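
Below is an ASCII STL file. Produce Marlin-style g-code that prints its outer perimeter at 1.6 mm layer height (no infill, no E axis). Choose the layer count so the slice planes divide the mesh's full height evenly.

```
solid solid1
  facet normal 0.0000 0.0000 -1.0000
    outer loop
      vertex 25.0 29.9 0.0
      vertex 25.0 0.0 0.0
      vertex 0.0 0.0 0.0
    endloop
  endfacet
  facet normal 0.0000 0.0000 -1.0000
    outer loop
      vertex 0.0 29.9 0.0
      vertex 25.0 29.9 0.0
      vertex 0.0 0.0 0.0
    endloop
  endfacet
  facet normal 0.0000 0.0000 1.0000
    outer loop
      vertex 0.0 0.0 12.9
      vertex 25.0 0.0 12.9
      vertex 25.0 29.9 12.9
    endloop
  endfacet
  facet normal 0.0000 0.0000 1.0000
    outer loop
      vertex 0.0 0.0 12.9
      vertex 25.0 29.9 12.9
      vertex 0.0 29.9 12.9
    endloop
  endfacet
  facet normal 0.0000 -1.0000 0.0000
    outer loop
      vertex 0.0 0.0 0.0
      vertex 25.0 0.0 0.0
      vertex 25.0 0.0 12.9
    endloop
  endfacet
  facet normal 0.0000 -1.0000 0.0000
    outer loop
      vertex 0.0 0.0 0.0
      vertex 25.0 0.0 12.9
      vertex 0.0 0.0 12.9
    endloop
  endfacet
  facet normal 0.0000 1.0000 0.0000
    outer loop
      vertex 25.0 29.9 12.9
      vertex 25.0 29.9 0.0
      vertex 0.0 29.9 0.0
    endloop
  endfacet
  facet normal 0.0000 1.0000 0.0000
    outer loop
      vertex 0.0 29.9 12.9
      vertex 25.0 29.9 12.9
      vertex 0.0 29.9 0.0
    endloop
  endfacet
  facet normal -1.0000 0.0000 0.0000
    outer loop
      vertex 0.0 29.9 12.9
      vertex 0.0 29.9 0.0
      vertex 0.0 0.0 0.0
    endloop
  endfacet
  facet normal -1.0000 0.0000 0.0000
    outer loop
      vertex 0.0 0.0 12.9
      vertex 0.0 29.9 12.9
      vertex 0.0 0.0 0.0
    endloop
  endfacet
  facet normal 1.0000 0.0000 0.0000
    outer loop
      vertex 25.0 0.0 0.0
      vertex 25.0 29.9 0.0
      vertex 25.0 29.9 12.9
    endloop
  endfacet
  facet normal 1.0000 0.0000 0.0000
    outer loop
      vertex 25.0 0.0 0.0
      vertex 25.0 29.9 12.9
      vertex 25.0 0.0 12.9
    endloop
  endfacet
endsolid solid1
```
; perimeter-only toolpath
G21 ; units = mm
G90 ; absolute positioning
G28 ; home
; layer 1
G0 Z1.6
G0 X0.0 Y0.0
G1 X25.0 Y0.0
G1 X25.0 Y29.9
G1 X0.0 Y29.9
G1 X0.0 Y0.0
; layer 2
G0 Z3.2
G0 X0.0 Y0.0
G1 X25.0 Y0.0
G1 X25.0 Y29.9
G1 X0.0 Y29.9
G1 X0.0 Y0.0
; layer 3
G0 Z4.8
G0 X0.0 Y0.0
G1 X25.0 Y0.0
G1 X25.0 Y29.9
G1 X0.0 Y29.9
G1 X0.0 Y0.0
; layer 4
G0 Z6.5
G0 X0.0 Y0.0
G1 X25.0 Y0.0
G1 X25.0 Y29.9
G1 X0.0 Y29.9
G1 X0.0 Y0.0
; layer 5
G0 Z8.1
G0 X0.0 Y0.0
G1 X25.0 Y0.0
G1 X25.0 Y29.9
G1 X0.0 Y29.9
G1 X0.0 Y0.0
; layer 6
G0 Z9.7
G0 X0.0 Y0.0
G1 X25.0 Y0.0
G1 X25.0 Y29.9
G1 X0.0 Y29.9
G1 X0.0 Y0.0
; layer 7
G0 Z11.3
G0 X0.0 Y0.0
G1 X25.0 Y0.0
G1 X25.0 Y29.9
G1 X0.0 Y29.9
G1 X0.0 Y0.0
; layer 8
G0 Z12.9
G0 X0.0 Y0.0
G1 X25.0 Y0.0
G1 X25.0 Y29.9
G1 X0.0 Y29.9
G1 X0.0 Y0.0
M2 ; end

The solid is a rectangular box, roughly 25 × 29.9 mm footprint and 12.9 mm tall. Slicing at Δz = 1.6 mm — 8 equal slices spanning the solid's height, so layer i sits at z = i·h/8 — gives 8 non-empty perimeters. Each is a 4-segment closed polygon; G0 lifts to the layer z and rapids to the start vertex, then G1 traces the edges.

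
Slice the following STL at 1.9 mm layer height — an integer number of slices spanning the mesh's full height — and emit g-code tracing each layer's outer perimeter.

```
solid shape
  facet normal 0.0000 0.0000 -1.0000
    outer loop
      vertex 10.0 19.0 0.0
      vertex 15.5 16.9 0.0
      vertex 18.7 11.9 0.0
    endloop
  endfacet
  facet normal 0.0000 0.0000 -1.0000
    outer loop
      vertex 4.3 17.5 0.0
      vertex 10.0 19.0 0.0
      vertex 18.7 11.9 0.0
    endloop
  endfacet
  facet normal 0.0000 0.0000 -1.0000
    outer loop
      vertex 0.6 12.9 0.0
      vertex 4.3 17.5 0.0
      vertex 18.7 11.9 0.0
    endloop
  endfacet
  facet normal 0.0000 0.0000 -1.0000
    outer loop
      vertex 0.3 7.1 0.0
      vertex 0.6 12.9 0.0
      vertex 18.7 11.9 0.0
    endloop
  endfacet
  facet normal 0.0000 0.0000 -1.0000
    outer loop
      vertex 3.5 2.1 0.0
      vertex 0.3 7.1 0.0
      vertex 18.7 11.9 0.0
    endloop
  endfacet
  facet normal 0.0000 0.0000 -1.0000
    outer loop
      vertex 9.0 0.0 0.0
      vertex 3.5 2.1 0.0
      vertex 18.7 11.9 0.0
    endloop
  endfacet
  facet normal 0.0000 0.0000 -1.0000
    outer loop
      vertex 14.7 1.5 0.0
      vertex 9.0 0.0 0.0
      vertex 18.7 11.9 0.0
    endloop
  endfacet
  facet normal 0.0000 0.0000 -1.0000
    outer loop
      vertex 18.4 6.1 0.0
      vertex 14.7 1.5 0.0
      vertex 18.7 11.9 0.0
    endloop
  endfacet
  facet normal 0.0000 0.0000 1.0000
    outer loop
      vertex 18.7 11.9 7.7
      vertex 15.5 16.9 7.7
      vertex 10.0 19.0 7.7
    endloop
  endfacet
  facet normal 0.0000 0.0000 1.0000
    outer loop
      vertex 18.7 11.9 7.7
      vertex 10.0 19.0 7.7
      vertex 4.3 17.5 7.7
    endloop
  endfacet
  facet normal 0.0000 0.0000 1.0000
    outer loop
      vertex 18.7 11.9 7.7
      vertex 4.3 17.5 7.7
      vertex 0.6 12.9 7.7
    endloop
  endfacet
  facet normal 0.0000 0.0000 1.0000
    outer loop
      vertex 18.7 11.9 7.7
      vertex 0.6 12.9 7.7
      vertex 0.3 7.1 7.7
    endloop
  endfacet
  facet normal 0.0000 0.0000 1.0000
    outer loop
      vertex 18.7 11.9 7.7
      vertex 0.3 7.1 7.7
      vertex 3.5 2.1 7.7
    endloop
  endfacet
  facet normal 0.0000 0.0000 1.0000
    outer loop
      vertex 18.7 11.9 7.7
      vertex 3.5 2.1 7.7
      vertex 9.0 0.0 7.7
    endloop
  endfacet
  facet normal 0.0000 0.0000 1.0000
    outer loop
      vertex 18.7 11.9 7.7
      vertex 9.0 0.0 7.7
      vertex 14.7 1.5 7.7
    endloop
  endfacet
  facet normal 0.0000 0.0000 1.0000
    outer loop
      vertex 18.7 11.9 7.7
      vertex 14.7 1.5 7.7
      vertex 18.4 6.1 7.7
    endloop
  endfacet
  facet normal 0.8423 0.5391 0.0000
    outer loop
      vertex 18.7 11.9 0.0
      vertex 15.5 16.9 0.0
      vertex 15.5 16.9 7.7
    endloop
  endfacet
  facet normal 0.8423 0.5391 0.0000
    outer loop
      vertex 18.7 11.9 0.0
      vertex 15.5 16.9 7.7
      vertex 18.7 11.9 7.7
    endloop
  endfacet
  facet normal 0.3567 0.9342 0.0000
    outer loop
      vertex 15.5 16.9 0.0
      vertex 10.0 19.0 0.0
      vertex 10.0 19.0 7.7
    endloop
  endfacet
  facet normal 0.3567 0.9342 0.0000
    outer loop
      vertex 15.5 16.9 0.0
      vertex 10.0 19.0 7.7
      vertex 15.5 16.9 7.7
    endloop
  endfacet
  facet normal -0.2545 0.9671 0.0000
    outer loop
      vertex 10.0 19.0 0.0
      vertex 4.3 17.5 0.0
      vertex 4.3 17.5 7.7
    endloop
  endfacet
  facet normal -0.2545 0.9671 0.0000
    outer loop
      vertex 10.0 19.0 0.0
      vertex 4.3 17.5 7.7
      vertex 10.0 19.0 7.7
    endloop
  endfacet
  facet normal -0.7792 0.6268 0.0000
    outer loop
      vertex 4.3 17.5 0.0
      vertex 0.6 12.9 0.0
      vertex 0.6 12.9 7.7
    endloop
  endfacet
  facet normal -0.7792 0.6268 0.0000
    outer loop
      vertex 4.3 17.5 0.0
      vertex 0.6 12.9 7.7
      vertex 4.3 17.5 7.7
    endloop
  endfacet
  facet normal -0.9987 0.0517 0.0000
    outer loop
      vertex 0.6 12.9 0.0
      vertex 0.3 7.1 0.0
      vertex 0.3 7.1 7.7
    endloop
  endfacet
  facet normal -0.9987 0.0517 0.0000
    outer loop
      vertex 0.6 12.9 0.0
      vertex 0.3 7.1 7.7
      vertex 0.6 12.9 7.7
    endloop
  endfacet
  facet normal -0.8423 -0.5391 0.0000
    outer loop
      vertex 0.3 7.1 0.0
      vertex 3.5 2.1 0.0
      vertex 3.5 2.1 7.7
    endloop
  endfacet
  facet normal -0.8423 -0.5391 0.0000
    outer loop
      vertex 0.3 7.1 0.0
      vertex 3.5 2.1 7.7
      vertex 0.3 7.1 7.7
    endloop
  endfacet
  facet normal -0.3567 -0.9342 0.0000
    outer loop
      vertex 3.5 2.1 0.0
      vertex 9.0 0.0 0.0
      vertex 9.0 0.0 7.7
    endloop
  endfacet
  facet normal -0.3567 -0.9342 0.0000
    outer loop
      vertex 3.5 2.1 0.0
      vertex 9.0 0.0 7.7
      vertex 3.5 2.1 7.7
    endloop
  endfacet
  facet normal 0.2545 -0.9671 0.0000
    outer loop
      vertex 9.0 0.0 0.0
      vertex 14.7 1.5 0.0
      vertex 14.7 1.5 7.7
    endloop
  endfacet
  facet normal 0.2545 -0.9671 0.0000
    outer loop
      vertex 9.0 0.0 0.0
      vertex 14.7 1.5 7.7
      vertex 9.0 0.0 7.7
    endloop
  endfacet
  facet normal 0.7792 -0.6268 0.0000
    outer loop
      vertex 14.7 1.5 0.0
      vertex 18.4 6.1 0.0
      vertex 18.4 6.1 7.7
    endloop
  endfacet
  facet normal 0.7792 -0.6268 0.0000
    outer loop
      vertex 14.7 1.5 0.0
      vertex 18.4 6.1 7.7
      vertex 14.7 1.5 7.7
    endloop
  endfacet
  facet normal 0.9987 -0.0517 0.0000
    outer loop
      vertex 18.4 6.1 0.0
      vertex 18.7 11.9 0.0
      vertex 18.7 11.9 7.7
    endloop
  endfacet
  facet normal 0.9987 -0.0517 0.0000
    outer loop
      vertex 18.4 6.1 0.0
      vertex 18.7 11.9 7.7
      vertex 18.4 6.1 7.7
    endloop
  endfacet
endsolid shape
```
; perimeter-only toolpath
G21 ; units = mm
G90 ; absolute positioning
G28 ; home
; layer 1
G0 Z1.9
G0 X18.7 Y11.9
G1 X15.5 Y16.9
G1 X10.0 Y19.0
G1 X4.3 Y17.5
G1 X0.6 Y12.9
G1 X0.3 Y7.1
G1 X3.5 Y2.1
G1 X9.0 Y0.0
G1 X14.7 Y1.5
G1 X18.4 Y6.1
G1 X18.7 Y11.9
; layer 2
G0 Z3.9
G0 X18.7 Y11.9
G1 X15.5 Y16.9
G1 X10.0 Y19.0
G1 X4.3 Y17.5
G1 X0.6 Y12.9
G1 X0.3 Y7.1
G1 X3.5 Y2.1
G1 X9.0 Y0.0
G1 X14.7 Y1.5
G1 X18.4 Y6.1
G1 X18.7 Y11.9
; layer 3
G0 Z5.8
G0 X18.7 Y11.9
G1 X15.5 Y16.9
G1 X10.0 Y19.0
G1 X4.3 Y17.5
G1 X0.6 Y12.9
G1 X0.3 Y7.1
G1 X3.5 Y2.1
G1 X9.0 Y0.0
G1 X14.7 Y1.5
G1 X18.4 Y6.1
G1 X18.7 Y11.9
; layer 4
G0 Z7.7
G0 X18.7 Y11.9
G1 X15.5 Y16.9
G1 X10.0 Y19.0
G1 X4.3 Y17.5
G1 X0.6 Y12.9
G1 X0.3 Y7.1
G1 X3.5 Y2.1
G1 X9.0 Y0.0
G1 X14.7 Y1.5
G1 X18.4 Y6.1
G1 X18.7 Y11.9
M2 ; end

The solid is a regular 10-sided prism (a cylinder approximated with 10 flat sides), circumscribed radius ≈ 9.5 mm, height ≈ 7.7 mm. Slicing at Δz = 1.9 mm — 4 equal slices spanning the solid's height, so layer i sits at z = i·h/4 — gives 4 non-empty perimeters. Each is a 10-segment closed polygon; G0 lifts to the layer z and rapids to the start vertex, then G1 traces the edges.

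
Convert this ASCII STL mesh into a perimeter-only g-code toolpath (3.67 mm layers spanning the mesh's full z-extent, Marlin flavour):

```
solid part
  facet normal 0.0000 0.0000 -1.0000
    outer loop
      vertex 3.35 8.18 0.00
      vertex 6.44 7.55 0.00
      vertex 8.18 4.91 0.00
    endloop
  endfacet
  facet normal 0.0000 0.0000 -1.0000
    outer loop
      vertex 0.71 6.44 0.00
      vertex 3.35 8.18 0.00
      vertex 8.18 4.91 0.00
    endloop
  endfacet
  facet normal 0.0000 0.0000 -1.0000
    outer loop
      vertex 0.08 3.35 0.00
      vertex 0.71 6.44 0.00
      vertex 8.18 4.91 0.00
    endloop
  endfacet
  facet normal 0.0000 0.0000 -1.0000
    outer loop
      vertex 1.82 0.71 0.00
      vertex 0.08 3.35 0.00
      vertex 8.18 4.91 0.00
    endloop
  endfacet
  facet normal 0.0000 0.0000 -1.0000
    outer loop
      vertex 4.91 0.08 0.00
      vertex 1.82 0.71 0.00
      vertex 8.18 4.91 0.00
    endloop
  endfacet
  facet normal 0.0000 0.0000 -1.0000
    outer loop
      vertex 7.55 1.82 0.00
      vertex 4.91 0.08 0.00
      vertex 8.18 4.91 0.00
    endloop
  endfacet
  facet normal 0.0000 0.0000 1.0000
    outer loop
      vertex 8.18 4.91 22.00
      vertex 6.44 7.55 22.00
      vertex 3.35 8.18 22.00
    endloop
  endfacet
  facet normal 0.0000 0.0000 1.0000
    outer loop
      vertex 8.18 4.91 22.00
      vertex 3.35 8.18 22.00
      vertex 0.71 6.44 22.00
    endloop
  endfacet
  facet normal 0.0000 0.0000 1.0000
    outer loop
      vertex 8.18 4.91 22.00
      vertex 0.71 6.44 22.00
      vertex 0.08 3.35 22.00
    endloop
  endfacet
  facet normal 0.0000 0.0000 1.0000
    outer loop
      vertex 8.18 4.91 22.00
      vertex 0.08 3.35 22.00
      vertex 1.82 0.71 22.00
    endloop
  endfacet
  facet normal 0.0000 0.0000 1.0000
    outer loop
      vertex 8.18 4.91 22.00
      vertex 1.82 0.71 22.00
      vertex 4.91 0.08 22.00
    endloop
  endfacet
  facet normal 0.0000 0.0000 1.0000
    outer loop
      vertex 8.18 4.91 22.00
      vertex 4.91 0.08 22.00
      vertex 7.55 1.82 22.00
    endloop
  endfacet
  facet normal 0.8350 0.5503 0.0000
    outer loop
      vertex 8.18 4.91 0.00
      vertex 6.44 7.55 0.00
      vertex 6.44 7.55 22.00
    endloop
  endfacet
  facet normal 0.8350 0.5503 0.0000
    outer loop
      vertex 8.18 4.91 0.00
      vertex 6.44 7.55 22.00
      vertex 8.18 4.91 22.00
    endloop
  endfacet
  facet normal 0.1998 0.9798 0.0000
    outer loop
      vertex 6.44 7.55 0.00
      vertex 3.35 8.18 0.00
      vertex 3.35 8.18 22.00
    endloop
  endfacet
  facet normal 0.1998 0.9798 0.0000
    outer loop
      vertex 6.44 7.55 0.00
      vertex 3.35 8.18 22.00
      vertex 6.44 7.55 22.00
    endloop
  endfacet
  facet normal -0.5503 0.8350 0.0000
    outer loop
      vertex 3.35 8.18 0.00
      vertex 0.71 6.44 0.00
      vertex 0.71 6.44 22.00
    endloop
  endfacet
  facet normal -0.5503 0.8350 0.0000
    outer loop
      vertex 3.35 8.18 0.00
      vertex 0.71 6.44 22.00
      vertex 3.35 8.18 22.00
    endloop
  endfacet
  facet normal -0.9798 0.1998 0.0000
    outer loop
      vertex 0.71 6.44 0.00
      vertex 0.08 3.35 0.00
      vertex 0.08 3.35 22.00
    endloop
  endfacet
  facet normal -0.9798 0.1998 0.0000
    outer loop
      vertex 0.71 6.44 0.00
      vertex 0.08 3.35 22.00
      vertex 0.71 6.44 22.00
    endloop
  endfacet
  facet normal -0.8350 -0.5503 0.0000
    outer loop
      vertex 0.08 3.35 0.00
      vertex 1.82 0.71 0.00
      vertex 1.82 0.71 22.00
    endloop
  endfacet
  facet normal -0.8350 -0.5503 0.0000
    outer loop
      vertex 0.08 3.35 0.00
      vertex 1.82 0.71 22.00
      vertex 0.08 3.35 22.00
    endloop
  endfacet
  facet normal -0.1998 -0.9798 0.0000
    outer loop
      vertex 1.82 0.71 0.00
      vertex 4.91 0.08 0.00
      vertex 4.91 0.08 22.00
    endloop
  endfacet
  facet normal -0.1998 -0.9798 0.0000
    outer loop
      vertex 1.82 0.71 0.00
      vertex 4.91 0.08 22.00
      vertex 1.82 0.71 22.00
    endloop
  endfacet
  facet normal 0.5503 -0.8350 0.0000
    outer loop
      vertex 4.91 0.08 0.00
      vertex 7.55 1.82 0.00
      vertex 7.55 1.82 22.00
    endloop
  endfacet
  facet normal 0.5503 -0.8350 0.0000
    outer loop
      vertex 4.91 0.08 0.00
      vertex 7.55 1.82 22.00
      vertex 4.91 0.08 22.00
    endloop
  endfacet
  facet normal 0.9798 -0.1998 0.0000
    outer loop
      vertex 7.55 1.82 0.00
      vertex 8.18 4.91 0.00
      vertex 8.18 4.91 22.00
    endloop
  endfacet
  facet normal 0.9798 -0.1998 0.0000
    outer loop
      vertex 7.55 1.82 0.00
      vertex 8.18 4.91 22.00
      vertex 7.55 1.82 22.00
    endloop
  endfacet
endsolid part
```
; perimeter-only toolpath
G21 ; units = mm
G90 ; absolute positioning
G28 ; home
; layer 1
G0 Z3.67
G0 X8.18 Y4.91
G1 X6.44 Y7.55
G1 X3.35 Y8.18
G1 X0.71 Y6.44
G1 X0.08 Y3.35
G1 X1.82 Y0.71
G1 X4.91 Y0.08
G1 X7.55 Y1.82
G1 X8.18 Y4.91
; layer 2
G0 Z7.33
G0 X8.18 Y4.91
G1 X6.44 Y7.55
G1 X3.35 Y8.18
G1 X0.71 Y6.44
G1 X0.08 Y3.35
G1 X1.82 Y0.71
G1 X4.91 Y0.08
G1 X7.55 Y1.82
G1 X8.18 Y4.91
; layer 3
G0 Z11.00
G0 X8.18 Y4.91
G1 X6.44 Y7.55
G1 X3.35 Y8.18
G1 X0.71 Y6.44
G1 X0.08 Y3.35
G1 X1.82 Y0.71
G1 X4.91 Y0.08
G1 X7.55 Y1.82
G1 X8.18 Y4.91
; layer 4
G0 Z14.67
G0 X8.18 Y4.91
G1 X6.44 Y7.55
G1 X3.35 Y8.18
G1 X0.71 Y6.44
G1 X0.08 Y3.35
G1 X1.82 Y0.71
G1 X4.91 Y0.08
G1 X7.55 Y1.82
G1 X8.18 Y4.91
; layer 5
G0 Z18.33
G0 X8.18 Y4.91
G1 X6.44 Y7.55
G1 X3.35 Y8.18
G1 X0.71 Y6.44
G1 X0.08 Y3.35
G1 X1.82 Y0.71
G1 X4.91 Y0.08
G1 X7.55 Y1.82
G1 X8.18 Y4.91
; layer 6
G0 Z22.00
G0 X8.18 Y4.91
G1 X6.44 Y7.55
G1 X3.35 Y8.18
G1 X0.71 Y6.44
G1 X0.08 Y3.35
G1 X1.82 Y0.71
G1 X4.91 Y0.08
G1 X7.55 Y1.82
G1 X8.18 Y4.91
M2 ; end

The solid is a regular 8-sided prism (a cylinder approximated with 8 flat sides), circumscribed radius ≈ 4.13 mm, height ≈ 22 mm. Slicing at Δz = 3.67 mm — 6 equal slices spanning the solid's height, so layer i sits at z = i·h/6 — gives 6 non-empty perimeters. Each is a 8-segment closed polygon; G0 lifts to the layer z and rapids to the start vertex, then G1 traces the edges.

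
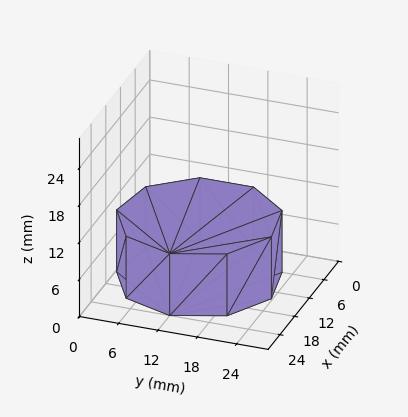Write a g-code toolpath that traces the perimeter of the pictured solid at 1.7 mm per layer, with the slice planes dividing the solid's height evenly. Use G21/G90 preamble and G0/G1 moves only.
Reading the render: the shape is a regular 9-sided prism (a cylinder approximated with 9 flat sides), circumscribed radius ≈ 12 mm, height ≈ 10 mm (dimensions read to the nearest mm from the axis ticks). For the g-code, the solid's height is divided into equal slices at the stated Δz and each level perimeter traced with G1 moves after a G0 lift.

; perimeter-only toolpath
G21 ; units = mm
G90 ; absolute positioning
G28 ; home
; layer 1
G0 Z1.7
G0 X24.0 Y12.0
G1 X21.2 Y19.7
G1 X14.1 Y23.8
G1 X6.0 Y22.4
G1 X0.7 Y16.1
G1 X0.7 Y7.9
G1 X6.0 Y1.6
G1 X14.1 Y0.2
G1 X21.2 Y4.3
G1 X24.0 Y12.0
; layer 2
G0 Z3.3
G0 X24.0 Y12.0
G1 X21.2 Y19.7
G1 X14.1 Y23.8
G1 X6.0 Y22.4
G1 X0.7 Y16.1
G1 X0.7 Y7.9
G1 X6.0 Y1.6
G1 X14.1 Y0.2
G1 X21.2 Y4.3
G1 X24.0 Y12.0
; layer 3
G0 Z5.0
G0 X24.0 Y12.0
G1 X21.2 Y19.7
G1 X14.1 Y23.8
G1 X6.0 Y22.4
G1 X0.7 Y16.1
G1 X0.7 Y7.9
G1 X6.0 Y1.6
G1 X14.1 Y0.2
G1 X21.2 Y4.3
G1 X24.0 Y12.0
; layer 4
G0 Z6.7
G0 X24.0 Y12.0
G1 X21.2 Y19.7
G1 X14.1 Y23.8
G1 X6.0 Y22.4
G1 X0.7 Y16.1
G1 X0.7 Y7.9
G1 X6.0 Y1.6
G1 X14.1 Y0.2
G1 X21.2 Y4.3
G1 X24.0 Y12.0
; layer 5
G0 Z8.3
G0 X24.0 Y12.0
G1 X21.2 Y19.7
G1 X14.1 Y23.8
G1 X6.0 Y22.4
G1 X0.7 Y16.1
G1 X0.7 Y7.9
G1 X6.0 Y1.6
G1 X14.1 Y0.2
G1 X21.2 Y4.3
G1 X24.0 Y12.0
; layer 6
G0 Z10.0
G0 X24.0 Y12.0
G1 X21.2 Y19.7
G1 X14.1 Y23.8
G1 X6.0 Y22.4
G1 X0.7 Y16.1
G1 X0.7 Y7.9
G1 X6.0 Y1.6
G1 X14.1 Y0.2
G1 X21.2 Y4.3
G1 X24.0 Y12.0
M2 ; end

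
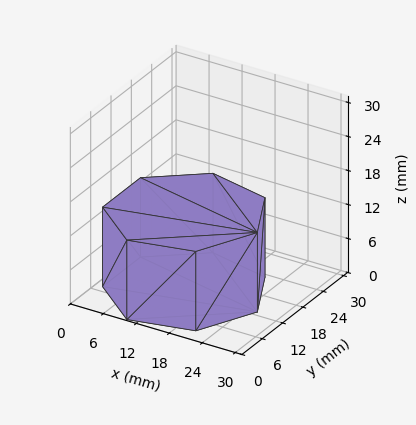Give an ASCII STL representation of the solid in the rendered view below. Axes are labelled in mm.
Reading the render: the shape is a regular 7-sided prism (a cylinder approximated with 7 flat sides), circumscribed radius ≈ 13 mm, height ≈ 14 mm (dimensions read to the nearest mm from the axis ticks). For the STL, each face is triangulated and given an outward normal.

solid part
  facet normal 0.0000 0.0000 -1.0000
    outer loop
      vertex 10.1 25.7 0.0
      vertex 21.1 23.2 0.0
      vertex 26.0 13.0 0.0
    endloop
  endfacet
  facet normal 0.0000 0.0000 -1.0000
    outer loop
      vertex 1.3 18.6 0.0
      vertex 10.1 25.7 0.0
      vertex 26.0 13.0 0.0
    endloop
  endfacet
  facet normal 0.0000 0.0000 -1.0000
    outer loop
      vertex 1.3 7.4 0.0
      vertex 1.3 18.6 0.0
      vertex 26.0 13.0 0.0
    endloop
  endfacet
  facet normal 0.0000 0.0000 -1.0000
    outer loop
      vertex 10.1 0.3 0.0
      vertex 1.3 7.4 0.0
      vertex 26.0 13.0 0.0
    endloop
  endfacet
  facet normal 0.0000 0.0000 -1.0000
    outer loop
      vertex 21.1 2.8 0.0
      vertex 10.1 0.3 0.0
      vertex 26.0 13.0 0.0
    endloop
  endfacet
  facet normal 0.0000 0.0000 1.0000
    outer loop
      vertex 26.0 13.0 14.0
      vertex 21.1 23.2 14.0
      vertex 10.1 25.7 14.0
    endloop
  endfacet
  facet normal 0.0000 0.0000 1.0000
    outer loop
      vertex 26.0 13.0 14.0
      vertex 10.1 25.7 14.0
      vertex 1.3 18.6 14.0
    endloop
  endfacet
  facet normal 0.0000 0.0000 1.0000
    outer loop
      vertex 26.0 13.0 14.0
      vertex 1.3 18.6 14.0
      vertex 1.3 7.4 14.0
    endloop
  endfacet
  facet normal 0.0000 0.0000 1.0000
    outer loop
      vertex 26.0 13.0 14.0
      vertex 1.3 7.4 14.0
      vertex 10.1 0.3 14.0
    endloop
  endfacet
  facet normal 0.0000 0.0000 1.0000
    outer loop
      vertex 26.0 13.0 14.0
      vertex 10.1 0.3 14.0
      vertex 21.1 2.8 14.0
    endloop
  endfacet
  facet normal 0.9014 0.4330 0.0000
    outer loop
      vertex 26.0 13.0 0.0
      vertex 21.1 23.2 0.0
      vertex 21.1 23.2 14.0
    endloop
  endfacet
  facet normal 0.9014 0.4330 0.0000
    outer loop
      vertex 26.0 13.0 0.0
      vertex 21.1 23.2 14.0
      vertex 26.0 13.0 14.0
    endloop
  endfacet
  facet normal 0.2216 0.9751 0.0000
    outer loop
      vertex 21.1 23.2 0.0
      vertex 10.1 25.7 0.0
      vertex 10.1 25.7 14.0
    endloop
  endfacet
  facet normal 0.2216 0.9751 0.0000
    outer loop
      vertex 21.1 23.2 0.0
      vertex 10.1 25.7 14.0
      vertex 21.1 23.2 14.0
    endloop
  endfacet
  facet normal -0.6279 0.7783 0.0000
    outer loop
      vertex 10.1 25.7 0.0
      vertex 1.3 18.6 0.0
      vertex 1.3 18.6 14.0
    endloop
  endfacet
  facet normal -0.6279 0.7783 0.0000
    outer loop
      vertex 10.1 25.7 0.0
      vertex 1.3 18.6 14.0
      vertex 10.1 25.7 14.0
    endloop
  endfacet
  facet normal -1.0000 0.0000 0.0000
    outer loop
      vertex 1.3 18.6 0.0
      vertex 1.3 7.4 0.0
      vertex 1.3 7.4 14.0
    endloop
  endfacet
  facet normal -1.0000 0.0000 0.0000
    outer loop
      vertex 1.3 18.6 0.0
      vertex 1.3 7.4 14.0
      vertex 1.3 18.6 14.0
    endloop
  endfacet
  facet normal -0.6279 -0.7783 0.0000
    outer loop
      vertex 1.3 7.4 0.0
      vertex 10.1 0.3 0.0
      vertex 10.1 0.3 14.0
    endloop
  endfacet
  facet normal -0.6279 -0.7783 0.0000
    outer loop
      vertex 1.3 7.4 0.0
      vertex 10.1 0.3 14.0
      vertex 1.3 7.4 14.0
    endloop
  endfacet
  facet normal 0.2216 -0.9751 0.0000
    outer loop
      vertex 10.1 0.3 0.0
      vertex 21.1 2.8 0.0
      vertex 21.1 2.8 14.0
    endloop
  endfacet
  facet normal 0.2216 -0.9751 0.0000
    outer loop
      vertex 10.1 0.3 0.0
      vertex 21.1 2.8 14.0
      vertex 10.1 0.3 14.0
    endloop
  endfacet
  facet normal 0.9014 -0.4330 0.0000
    outer loop
      vertex 21.1 2.8 0.0
      vertex 26.0 13.0 0.0
      vertex 26.0 13.0 14.0
    endloop
  endfacet
  facet normal 0.9014 -0.4330 0.0000
    outer loop
      vertex 21.1 2.8 0.0
      vertex 26.0 13.0 14.0
      vertex 21.1 2.8 14.0
    endloop
  endfacet
endsolid part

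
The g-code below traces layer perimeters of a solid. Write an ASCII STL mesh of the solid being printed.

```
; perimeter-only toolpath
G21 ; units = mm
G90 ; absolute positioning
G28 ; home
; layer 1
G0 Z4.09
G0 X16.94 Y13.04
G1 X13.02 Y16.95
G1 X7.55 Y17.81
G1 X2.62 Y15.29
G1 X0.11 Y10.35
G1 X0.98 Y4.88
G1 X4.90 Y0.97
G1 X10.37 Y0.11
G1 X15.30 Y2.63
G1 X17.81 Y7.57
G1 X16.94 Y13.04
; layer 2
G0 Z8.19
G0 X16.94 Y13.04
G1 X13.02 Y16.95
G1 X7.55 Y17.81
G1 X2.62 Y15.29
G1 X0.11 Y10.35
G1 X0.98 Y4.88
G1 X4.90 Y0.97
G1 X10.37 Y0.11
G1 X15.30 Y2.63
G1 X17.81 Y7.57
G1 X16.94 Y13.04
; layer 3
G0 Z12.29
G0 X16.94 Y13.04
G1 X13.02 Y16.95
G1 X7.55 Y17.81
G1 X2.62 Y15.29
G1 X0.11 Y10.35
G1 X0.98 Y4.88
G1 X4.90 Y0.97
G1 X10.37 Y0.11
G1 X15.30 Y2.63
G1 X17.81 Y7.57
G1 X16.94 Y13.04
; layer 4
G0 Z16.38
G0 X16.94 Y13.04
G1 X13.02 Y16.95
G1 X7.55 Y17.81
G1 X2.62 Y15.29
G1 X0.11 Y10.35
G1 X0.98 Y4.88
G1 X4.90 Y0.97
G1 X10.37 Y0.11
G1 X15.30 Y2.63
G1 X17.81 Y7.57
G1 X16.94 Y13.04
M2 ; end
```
solid part
  facet normal 0.0000 0.0000 -1.0000
    outer loop
      vertex 7.55 17.81 0.00
      vertex 13.02 16.95 0.00
      vertex 16.94 13.04 0.00
    endloop
  endfacet
  facet normal 0.0000 0.0000 -1.0000
    outer loop
      vertex 2.62 15.29 0.00
      vertex 7.55 17.81 0.00
      vertex 16.94 13.04 0.00
    endloop
  endfacet
  facet normal 0.0000 0.0000 -1.0000
    outer loop
      vertex 0.11 10.35 0.00
      vertex 2.62 15.29 0.00
      vertex 16.94 13.04 0.00
    endloop
  endfacet
  facet normal 0.0000 0.0000 -1.0000
    outer loop
      vertex 0.98 4.88 0.00
      vertex 0.11 10.35 0.00
      vertex 16.94 13.04 0.00
    endloop
  endfacet
  facet normal 0.0000 0.0000 -1.0000
    outer loop
      vertex 4.90 0.97 0.00
      vertex 0.98 4.88 0.00
      vertex 16.94 13.04 0.00
    endloop
  endfacet
  facet normal 0.0000 0.0000 -1.0000
    outer loop
      vertex 10.37 0.11 0.00
      vertex 4.90 0.97 0.00
      vertex 16.94 13.04 0.00
    endloop
  endfacet
  facet normal 0.0000 0.0000 -1.0000
    outer loop
      vertex 15.30 2.63 0.00
      vertex 10.37 0.11 0.00
      vertex 16.94 13.04 0.00
    endloop
  endfacet
  facet normal 0.0000 0.0000 -1.0000
    outer loop
      vertex 17.81 7.57 0.00
      vertex 15.30 2.63 0.00
      vertex 16.94 13.04 0.00
    endloop
  endfacet
  facet normal 0.0000 0.0000 1.0000
    outer loop
      vertex 16.94 13.04 16.38
      vertex 13.02 16.95 16.38
      vertex 7.55 17.81 16.38
    endloop
  endfacet
  facet normal 0.0000 0.0000 1.0000
    outer loop
      vertex 16.94 13.04 16.38
      vertex 7.55 17.81 16.38
      vertex 2.62 15.29 16.38
    endloop
  endfacet
  facet normal 0.0000 0.0000 1.0000
    outer loop
      vertex 16.94 13.04 16.38
      vertex 2.62 15.29 16.38
      vertex 0.11 10.35 16.38
    endloop
  endfacet
  facet normal 0.0000 0.0000 1.0000
    outer loop
      vertex 16.94 13.04 16.38
      vertex 0.11 10.35 16.38
      vertex 0.98 4.88 16.38
    endloop
  endfacet
  facet normal 0.0000 0.0000 1.0000
    outer loop
      vertex 16.94 13.04 16.38
      vertex 0.98 4.88 16.38
      vertex 4.90 0.97 16.38
    endloop
  endfacet
  facet normal 0.0000 0.0000 1.0000
    outer loop
      vertex 16.94 13.04 16.38
      vertex 4.90 0.97 16.38
      vertex 10.37 0.11 16.38
    endloop
  endfacet
  facet normal 0.0000 0.0000 1.0000
    outer loop
      vertex 16.94 13.04 16.38
      vertex 10.37 0.11 16.38
      vertex 15.30 2.63 16.38
    endloop
  endfacet
  facet normal 0.0000 0.0000 1.0000
    outer loop
      vertex 16.94 13.04 16.38
      vertex 15.30 2.63 16.38
      vertex 17.81 7.57 16.38
    endloop
  endfacet
  facet normal 0.7062 0.7080 0.0000
    outer loop
      vertex 16.94 13.04 0.00
      vertex 13.02 16.95 0.00
      vertex 13.02 16.95 16.38
    endloop
  endfacet
  facet normal 0.7062 0.7080 0.0000
    outer loop
      vertex 16.94 13.04 0.00
      vertex 13.02 16.95 16.38
      vertex 16.94 13.04 16.38
    endloop
  endfacet
  facet normal 0.1553 0.9879 0.0000
    outer loop
      vertex 13.02 16.95 0.00
      vertex 7.55 17.81 0.00
      vertex 7.55 17.81 16.38
    endloop
  endfacet
  facet normal 0.1553 0.9879 0.0000
    outer loop
      vertex 13.02 16.95 0.00
      vertex 7.55 17.81 16.38
      vertex 13.02 16.95 16.38
    endloop
  endfacet
  facet normal -0.4551 0.8904 0.0000
    outer loop
      vertex 7.55 17.81 0.00
      vertex 2.62 15.29 0.00
      vertex 2.62 15.29 16.38
    endloop
  endfacet
  facet normal -0.4551 0.8904 0.0000
    outer loop
      vertex 7.55 17.81 0.00
      vertex 2.62 15.29 16.38
      vertex 7.55 17.81 16.38
    endloop
  endfacet
  facet normal -0.8915 0.4530 0.0000
    outer loop
      vertex 2.62 15.29 0.00
      vertex 0.11 10.35 0.00
      vertex 0.11 10.35 16.38
    endloop
  endfacet
  facet normal -0.8915 0.4530 0.0000
    outer loop
      vertex 2.62 15.29 0.00
      vertex 0.11 10.35 16.38
      vertex 2.62 15.29 16.38
    endloop
  endfacet
  facet normal -0.9876 -0.1571 0.0000
    outer loop
      vertex 0.11 10.35 0.00
      vertex 0.98 4.88 0.00
      vertex 0.98 4.88 16.38
    endloop
  endfacet
  facet normal -0.9876 -0.1571 0.0000
    outer loop
      vertex 0.11 10.35 0.00
      vertex 0.98 4.88 16.38
      vertex 0.11 10.35 16.38
    endloop
  endfacet
  facet normal -0.7062 -0.7080 0.0000
    outer loop
      vertex 0.98 4.88 0.00
      vertex 4.90 0.97 0.00
      vertex 4.90 0.97 16.38
    endloop
  endfacet
  facet normal -0.7062 -0.7080 0.0000
    outer loop
      vertex 0.98 4.88 0.00
      vertex 4.90 0.97 16.38
      vertex 0.98 4.88 16.38
    endloop
  endfacet
  facet normal -0.1553 -0.9879 0.0000
    outer loop
      vertex 4.90 0.97 0.00
      vertex 10.37 0.11 0.00
      vertex 10.37 0.11 16.38
    endloop
  endfacet
  facet normal -0.1553 -0.9879 0.0000
    outer loop
      vertex 4.90 0.97 0.00
      vertex 10.37 0.11 16.38
      vertex 4.90 0.97 16.38
    endloop
  endfacet
  facet normal 0.4551 -0.8904 0.0000
    outer loop
      vertex 10.37 0.11 0.00
      vertex 15.30 2.63 0.00
      vertex 15.30 2.63 16.38
    endloop
  endfacet
  facet normal 0.4551 -0.8904 0.0000
    outer loop
      vertex 10.37 0.11 0.00
      vertex 15.30 2.63 16.38
      vertex 10.37 0.11 16.38
    endloop
  endfacet
  facet normal 0.8915 -0.4530 0.0000
    outer loop
      vertex 15.30 2.63 0.00
      vertex 17.81 7.57 0.00
      vertex 17.81 7.57 16.38
    endloop
  endfacet
  facet normal 0.8915 -0.4530 0.0000
    outer loop
      vertex 15.30 2.63 0.00
      vertex 17.81 7.57 16.38
      vertex 15.30 2.63 16.38
    endloop
  endfacet
  facet normal 0.9876 0.1571 0.0000
    outer loop
      vertex 17.81 7.57 0.00
      vertex 16.94 13.04 0.00
      vertex 16.94 13.04 16.38
    endloop
  endfacet
  facet normal 0.9876 0.1571 0.0000
    outer loop
      vertex 17.81 7.57 0.00
      vertex 16.94 13.04 16.38
      vertex 17.81 7.57 16.38
    endloop
  endfacet
endsolid part

The G0 Z moves step by Δz≈4.09 mm. Every layer's G1 loop is the same polygon, so the solid is a straight extrusion of it from z=0 to z≈16.4. Closing with flat bottom and top caps and triangulating gives 36 facets — a regular 10-sided prism (a cylinder approximated with 10 flat sides), circumscribed radius ≈ 8.96 mm, height ≈ 16.4 mm.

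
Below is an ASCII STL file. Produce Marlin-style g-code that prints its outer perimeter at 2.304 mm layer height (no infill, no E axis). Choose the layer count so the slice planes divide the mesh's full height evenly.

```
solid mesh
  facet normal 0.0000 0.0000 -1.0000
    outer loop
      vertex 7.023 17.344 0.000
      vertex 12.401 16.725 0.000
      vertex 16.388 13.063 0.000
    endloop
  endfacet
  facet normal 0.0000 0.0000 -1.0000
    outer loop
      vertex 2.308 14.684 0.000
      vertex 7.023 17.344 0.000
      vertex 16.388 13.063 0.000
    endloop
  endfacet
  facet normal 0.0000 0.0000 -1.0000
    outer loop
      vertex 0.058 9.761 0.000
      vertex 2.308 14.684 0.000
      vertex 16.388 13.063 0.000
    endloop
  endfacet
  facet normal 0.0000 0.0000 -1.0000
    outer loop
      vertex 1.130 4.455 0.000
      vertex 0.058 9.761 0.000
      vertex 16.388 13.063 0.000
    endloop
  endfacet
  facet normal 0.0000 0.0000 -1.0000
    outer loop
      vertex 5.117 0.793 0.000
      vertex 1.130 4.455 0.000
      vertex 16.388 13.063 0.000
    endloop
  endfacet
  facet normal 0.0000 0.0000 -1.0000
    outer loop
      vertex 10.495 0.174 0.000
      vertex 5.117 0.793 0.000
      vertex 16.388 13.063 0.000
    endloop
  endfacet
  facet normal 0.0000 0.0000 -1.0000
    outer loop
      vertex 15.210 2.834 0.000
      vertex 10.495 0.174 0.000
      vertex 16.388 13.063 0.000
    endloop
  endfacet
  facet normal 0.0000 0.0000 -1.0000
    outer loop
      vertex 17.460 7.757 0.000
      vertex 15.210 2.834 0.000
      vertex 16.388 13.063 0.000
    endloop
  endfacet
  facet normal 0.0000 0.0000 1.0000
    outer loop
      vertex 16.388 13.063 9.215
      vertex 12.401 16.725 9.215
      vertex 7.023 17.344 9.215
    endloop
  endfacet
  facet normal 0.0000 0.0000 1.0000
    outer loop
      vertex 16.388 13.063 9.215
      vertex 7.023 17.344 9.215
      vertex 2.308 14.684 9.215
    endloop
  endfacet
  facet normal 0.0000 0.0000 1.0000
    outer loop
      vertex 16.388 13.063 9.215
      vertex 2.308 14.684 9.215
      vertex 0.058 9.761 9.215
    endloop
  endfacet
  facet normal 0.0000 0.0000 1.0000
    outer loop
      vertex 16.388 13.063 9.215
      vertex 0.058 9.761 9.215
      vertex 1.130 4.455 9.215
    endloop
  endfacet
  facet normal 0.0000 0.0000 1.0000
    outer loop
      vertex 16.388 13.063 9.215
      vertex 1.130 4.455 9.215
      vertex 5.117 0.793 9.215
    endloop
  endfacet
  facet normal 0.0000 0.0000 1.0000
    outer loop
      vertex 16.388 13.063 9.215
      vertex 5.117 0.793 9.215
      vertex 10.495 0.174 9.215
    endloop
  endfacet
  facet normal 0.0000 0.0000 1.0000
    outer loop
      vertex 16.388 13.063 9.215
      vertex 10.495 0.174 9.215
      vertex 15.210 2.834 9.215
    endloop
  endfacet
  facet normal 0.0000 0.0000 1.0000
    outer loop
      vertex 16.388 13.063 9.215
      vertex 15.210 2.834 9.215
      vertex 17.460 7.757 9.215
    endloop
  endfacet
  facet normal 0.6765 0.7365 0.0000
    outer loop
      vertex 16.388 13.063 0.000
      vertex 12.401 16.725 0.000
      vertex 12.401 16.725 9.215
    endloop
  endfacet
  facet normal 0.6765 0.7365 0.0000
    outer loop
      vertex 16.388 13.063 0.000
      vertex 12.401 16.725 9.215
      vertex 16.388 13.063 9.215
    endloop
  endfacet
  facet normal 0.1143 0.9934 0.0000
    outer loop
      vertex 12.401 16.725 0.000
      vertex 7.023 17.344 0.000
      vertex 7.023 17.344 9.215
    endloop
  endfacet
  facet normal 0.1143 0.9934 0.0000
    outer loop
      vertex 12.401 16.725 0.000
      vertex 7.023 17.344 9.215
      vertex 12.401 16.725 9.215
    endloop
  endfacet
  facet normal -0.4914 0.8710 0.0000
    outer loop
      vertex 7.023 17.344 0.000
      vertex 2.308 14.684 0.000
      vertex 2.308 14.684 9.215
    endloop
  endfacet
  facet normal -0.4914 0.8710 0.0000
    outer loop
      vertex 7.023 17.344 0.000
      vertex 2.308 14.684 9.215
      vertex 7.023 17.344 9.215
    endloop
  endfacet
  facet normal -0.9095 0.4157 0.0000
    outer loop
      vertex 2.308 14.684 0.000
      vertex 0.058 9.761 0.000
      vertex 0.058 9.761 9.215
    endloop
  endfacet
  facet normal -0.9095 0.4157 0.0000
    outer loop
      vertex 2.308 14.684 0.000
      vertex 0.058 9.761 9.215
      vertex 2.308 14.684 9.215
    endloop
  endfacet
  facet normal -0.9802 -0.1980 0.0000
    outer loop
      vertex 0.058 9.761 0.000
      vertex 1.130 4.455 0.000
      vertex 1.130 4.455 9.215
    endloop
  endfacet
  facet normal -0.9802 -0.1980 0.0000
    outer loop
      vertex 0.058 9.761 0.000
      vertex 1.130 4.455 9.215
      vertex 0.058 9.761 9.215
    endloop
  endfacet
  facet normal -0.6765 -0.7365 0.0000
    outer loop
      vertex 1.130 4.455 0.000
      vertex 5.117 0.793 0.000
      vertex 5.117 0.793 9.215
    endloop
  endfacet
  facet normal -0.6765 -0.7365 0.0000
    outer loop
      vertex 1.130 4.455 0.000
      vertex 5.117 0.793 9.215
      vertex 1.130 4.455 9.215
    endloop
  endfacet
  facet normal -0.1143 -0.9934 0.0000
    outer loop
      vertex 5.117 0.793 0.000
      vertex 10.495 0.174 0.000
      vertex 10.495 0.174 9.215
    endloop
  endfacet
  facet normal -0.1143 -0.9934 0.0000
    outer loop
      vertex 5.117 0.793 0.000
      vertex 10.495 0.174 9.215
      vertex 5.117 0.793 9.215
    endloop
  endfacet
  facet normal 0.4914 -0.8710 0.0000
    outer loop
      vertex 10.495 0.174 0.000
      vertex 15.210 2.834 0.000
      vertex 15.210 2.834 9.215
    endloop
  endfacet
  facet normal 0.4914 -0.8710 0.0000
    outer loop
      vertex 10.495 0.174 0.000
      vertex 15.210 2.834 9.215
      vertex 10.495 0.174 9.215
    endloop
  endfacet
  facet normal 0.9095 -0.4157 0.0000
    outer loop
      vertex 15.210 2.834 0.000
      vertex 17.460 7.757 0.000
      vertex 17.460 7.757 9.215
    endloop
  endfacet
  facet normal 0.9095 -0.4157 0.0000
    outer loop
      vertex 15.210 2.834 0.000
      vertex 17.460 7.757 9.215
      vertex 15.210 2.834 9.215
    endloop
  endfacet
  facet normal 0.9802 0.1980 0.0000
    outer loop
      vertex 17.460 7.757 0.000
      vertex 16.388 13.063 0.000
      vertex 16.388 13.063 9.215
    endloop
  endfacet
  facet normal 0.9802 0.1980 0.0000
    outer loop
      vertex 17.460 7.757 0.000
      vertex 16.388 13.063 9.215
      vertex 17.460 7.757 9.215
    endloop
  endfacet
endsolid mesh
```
; perimeter-only toolpath
G21 ; units = mm
G90 ; absolute positioning
G28 ; home
; layer 1
G0 Z2.304
G0 X16.388 Y13.063
G1 X12.401 Y16.725
G1 X7.023 Y17.344
G1 X2.308 Y14.684
G1 X0.058 Y9.761
G1 X1.130 Y4.455
G1 X5.117 Y0.793
G1 X10.495 Y0.174
G1 X15.210 Y2.834
G1 X17.460 Y7.757
G1 X16.388 Y13.063
; layer 2
G0 Z4.607
G0 X16.388 Y13.063
G1 X12.401 Y16.725
G1 X7.023 Y17.344
G1 X2.308 Y14.684
G1 X0.058 Y9.761
G1 X1.130 Y4.455
G1 X5.117 Y0.793
G1 X10.495 Y0.174
G1 X15.210 Y2.834
G1 X17.460 Y7.757
G1 X16.388 Y13.063
; layer 3
G0 Z6.911
G0 X16.388 Y13.063
G1 X12.401 Y16.725
G1 X7.023 Y17.344
G1 X2.308 Y14.684
G1 X0.058 Y9.761
G1 X1.130 Y4.455
G1 X5.117 Y0.793
G1 X10.495 Y0.174
G1 X15.210 Y2.834
G1 X17.460 Y7.757
G1 X16.388 Y13.063
; layer 4
G0 Z9.215
G0 X16.388 Y13.063
G1 X12.401 Y16.725
G1 X7.023 Y17.344
G1 X2.308 Y14.684
G1 X0.058 Y9.761
G1 X1.130 Y4.455
G1 X5.117 Y0.793
G1 X10.495 Y0.174
G1 X15.210 Y2.834
G1 X17.460 Y7.757
G1 X16.388 Y13.063
M2 ; end

The solid is a regular 10-sided prism (a cylinder approximated with 10 flat sides), circumscribed radius ≈ 8.76 mm, height ≈ 9.21 mm. Slicing at Δz = 2.304 mm — 4 equal slices spanning the solid's height, so layer i sits at z = i·h/4 — gives 4 non-empty perimeters. Each is a 10-segment closed polygon; G0 lifts to the layer z and rapids to the start vertex, then G1 traces the edges.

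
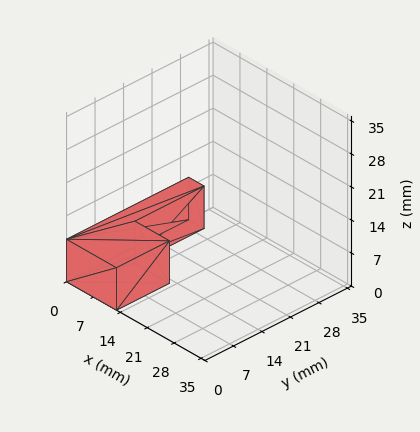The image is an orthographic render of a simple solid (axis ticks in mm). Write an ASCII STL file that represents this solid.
Reading the render: the shape is an L-shaped prism: outer 13 × 30 mm, arm thicknesses ≈ 13 mm (horizontal) and 4 mm (vertical), extruded 9 mm in z (dimensions read to the nearest mm from the axis ticks). For the STL, each face is triangulated and given an outward normal.

solid part
  facet normal 0.0000 0.0000 -1.0000
    outer loop
      vertex 13.00 13.00 0.00
      vertex 13.00 0.00 0.00
      vertex 0.00 0.00 0.00
    endloop
  endfacet
  facet normal 0.0000 0.0000 -1.0000
    outer loop
      vertex 4.00 13.00 0.00
      vertex 13.00 13.00 0.00
      vertex 0.00 0.00 0.00
    endloop
  endfacet
  facet normal 0.0000 0.0000 -1.0000
    outer loop
      vertex 4.00 30.00 0.00
      vertex 4.00 13.00 0.00
      vertex 0.00 0.00 0.00
    endloop
  endfacet
  facet normal 0.0000 0.0000 -1.0000
    outer loop
      vertex 0.00 30.00 0.00
      vertex 4.00 30.00 0.00
      vertex 0.00 0.00 0.00
    endloop
  endfacet
  facet normal 0.0000 0.0000 1.0000
    outer loop
      vertex 0.00 0.00 9.00
      vertex 13.00 0.00 9.00
      vertex 13.00 13.00 9.00
    endloop
  endfacet
  facet normal 0.0000 0.0000 1.0000
    outer loop
      vertex 0.00 0.00 9.00
      vertex 13.00 13.00 9.00
      vertex 4.00 13.00 9.00
    endloop
  endfacet
  facet normal 0.0000 0.0000 1.0000
    outer loop
      vertex 0.00 0.00 9.00
      vertex 4.00 13.00 9.00
      vertex 4.00 30.00 9.00
    endloop
  endfacet
  facet normal 0.0000 0.0000 1.0000
    outer loop
      vertex 0.00 0.00 9.00
      vertex 4.00 30.00 9.00
      vertex 0.00 30.00 9.00
    endloop
  endfacet
  facet normal 0.0000 -1.0000 0.0000
    outer loop
      vertex 0.00 0.00 0.00
      vertex 13.00 0.00 0.00
      vertex 13.00 0.00 9.00
    endloop
  endfacet
  facet normal 0.0000 -1.0000 0.0000
    outer loop
      vertex 0.00 0.00 0.00
      vertex 13.00 0.00 9.00
      vertex 0.00 0.00 9.00
    endloop
  endfacet
  facet normal 1.0000 0.0000 0.0000
    outer loop
      vertex 13.00 0.00 0.00
      vertex 13.00 13.00 0.00
      vertex 13.00 13.00 9.00
    endloop
  endfacet
  facet normal 1.0000 0.0000 0.0000
    outer loop
      vertex 13.00 0.00 0.00
      vertex 13.00 13.00 9.00
      vertex 13.00 0.00 9.00
    endloop
  endfacet
  facet normal 0.0000 1.0000 0.0000
    outer loop
      vertex 13.00 13.00 0.00
      vertex 4.00 13.00 0.00
      vertex 4.00 13.00 9.00
    endloop
  endfacet
  facet normal 0.0000 1.0000 0.0000
    outer loop
      vertex 13.00 13.00 0.00
      vertex 4.00 13.00 9.00
      vertex 13.00 13.00 9.00
    endloop
  endfacet
  facet normal 1.0000 0.0000 0.0000
    outer loop
      vertex 4.00 13.00 0.00
      vertex 4.00 30.00 0.00
      vertex 4.00 30.00 9.00
    endloop
  endfacet
  facet normal 1.0000 0.0000 0.0000
    outer loop
      vertex 4.00 13.00 0.00
      vertex 4.00 30.00 9.00
      vertex 4.00 13.00 9.00
    endloop
  endfacet
  facet normal 0.0000 1.0000 0.0000
    outer loop
      vertex 4.00 30.00 0.00
      vertex 0.00 30.00 0.00
      vertex 0.00 30.00 9.00
    endloop
  endfacet
  facet normal 0.0000 1.0000 0.0000
    outer loop
      vertex 4.00 30.00 0.00
      vertex 0.00 30.00 9.00
      vertex 4.00 30.00 9.00
    endloop
  endfacet
  facet normal -1.0000 0.0000 0.0000
    outer loop
      vertex 0.00 30.00 0.00
      vertex 0.00 0.00 0.00
      vertex 0.00 0.00 9.00
    endloop
  endfacet
  facet normal -1.0000 0.0000 0.0000
    outer loop
      vertex 0.00 30.00 0.00
      vertex 0.00 0.00 9.00
      vertex 0.00 30.00 9.00
    endloop
  endfacet
endsolid part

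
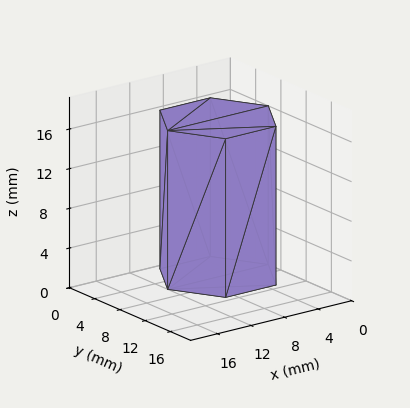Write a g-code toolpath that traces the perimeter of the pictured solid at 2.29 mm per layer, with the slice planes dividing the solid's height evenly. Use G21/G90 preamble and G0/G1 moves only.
Reading the render: the shape is a regular 6-sided prism (a cylinder approximated with 6 flat sides), circumscribed radius ≈ 6 mm, height ≈ 16 mm (dimensions read to the nearest mm from the axis ticks). For the g-code, the solid's height is divided into equal slices at the stated Δz and each level perimeter traced with G1 moves after a G0 lift.

; perimeter-only toolpath
G21 ; units = mm
G90 ; absolute positioning
G28 ; home
; layer 1
G0 Z2.29
G0 X12.00 Y6.00
G1 X9.00 Y11.20
G1 X3.00 Y11.20
G1 X0.00 Y6.00
G1 X3.00 Y0.80
G1 X9.00 Y0.80
G1 X12.00 Y6.00
; layer 2
G0 Z4.57
G0 X12.00 Y6.00
G1 X9.00 Y11.20
G1 X3.00 Y11.20
G1 X0.00 Y6.00
G1 X3.00 Y0.80
G1 X9.00 Y0.80
G1 X12.00 Y6.00
; layer 3
G0 Z6.86
G0 X12.00 Y6.00
G1 X9.00 Y11.20
G1 X3.00 Y11.20
G1 X0.00 Y6.00
G1 X3.00 Y0.80
G1 X9.00 Y0.80
G1 X12.00 Y6.00
; layer 4
G0 Z9.14
G0 X12.00 Y6.00
G1 X9.00 Y11.20
G1 X3.00 Y11.20
G1 X0.00 Y6.00
G1 X3.00 Y0.80
G1 X9.00 Y0.80
G1 X12.00 Y6.00
; layer 5
G0 Z11.43
G0 X12.00 Y6.00
G1 X9.00 Y11.20
G1 X3.00 Y11.20
G1 X0.00 Y6.00
G1 X3.00 Y0.80
G1 X9.00 Y0.80
G1 X12.00 Y6.00
; layer 6
G0 Z13.71
G0 X12.00 Y6.00
G1 X9.00 Y11.20
G1 X3.00 Y11.20
G1 X0.00 Y6.00
G1 X3.00 Y0.80
G1 X9.00 Y0.80
G1 X12.00 Y6.00
; layer 7
G0 Z16.00
G0 X12.00 Y6.00
G1 X9.00 Y11.20
G1 X3.00 Y11.20
G1 X0.00 Y6.00
G1 X3.00 Y0.80
G1 X9.00 Y0.80
G1 X12.00 Y6.00
M2 ; end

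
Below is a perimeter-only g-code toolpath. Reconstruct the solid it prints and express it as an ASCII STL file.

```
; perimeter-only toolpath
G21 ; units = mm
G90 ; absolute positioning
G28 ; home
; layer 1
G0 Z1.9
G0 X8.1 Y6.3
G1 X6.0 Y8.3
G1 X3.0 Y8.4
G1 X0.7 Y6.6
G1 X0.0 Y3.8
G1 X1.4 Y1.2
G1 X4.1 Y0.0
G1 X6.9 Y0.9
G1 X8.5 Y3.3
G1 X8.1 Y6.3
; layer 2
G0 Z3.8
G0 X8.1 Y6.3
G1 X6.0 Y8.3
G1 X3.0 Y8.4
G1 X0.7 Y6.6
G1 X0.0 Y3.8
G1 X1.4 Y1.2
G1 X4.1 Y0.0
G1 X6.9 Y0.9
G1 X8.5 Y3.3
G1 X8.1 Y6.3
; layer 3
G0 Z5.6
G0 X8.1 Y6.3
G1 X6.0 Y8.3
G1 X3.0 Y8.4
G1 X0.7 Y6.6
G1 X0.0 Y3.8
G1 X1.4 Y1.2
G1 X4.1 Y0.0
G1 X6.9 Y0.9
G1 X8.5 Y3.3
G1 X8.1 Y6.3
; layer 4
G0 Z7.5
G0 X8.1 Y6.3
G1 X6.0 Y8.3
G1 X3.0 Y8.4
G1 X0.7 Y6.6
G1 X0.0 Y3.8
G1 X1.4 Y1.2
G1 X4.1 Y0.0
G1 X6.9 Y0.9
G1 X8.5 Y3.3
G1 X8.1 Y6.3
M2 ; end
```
solid part
  facet normal 0.0000 0.0000 -1.0000
    outer loop
      vertex 3.0 8.4 0.0
      vertex 6.0 8.3 0.0
      vertex 8.1 6.3 0.0
    endloop
  endfacet
  facet normal 0.0000 0.0000 -1.0000
    outer loop
      vertex 0.7 6.6 0.0
      vertex 3.0 8.4 0.0
      vertex 8.1 6.3 0.0
    endloop
  endfacet
  facet normal 0.0000 0.0000 -1.0000
    outer loop
      vertex 0.0 3.8 0.0
      vertex 0.7 6.6 0.0
      vertex 8.1 6.3 0.0
    endloop
  endfacet
  facet normal 0.0000 0.0000 -1.0000
    outer loop
      vertex 1.4 1.2 0.0
      vertex 0.0 3.8 0.0
      vertex 8.1 6.3 0.0
    endloop
  endfacet
  facet normal 0.0000 0.0000 -1.0000
    outer loop
      vertex 4.1 0.0 0.0
      vertex 1.4 1.2 0.0
      vertex 8.1 6.3 0.0
    endloop
  endfacet
  facet normal 0.0000 0.0000 -1.0000
    outer loop
      vertex 6.9 0.9 0.0
      vertex 4.1 0.0 0.0
      vertex 8.1 6.3 0.0
    endloop
  endfacet
  facet normal 0.0000 0.0000 -1.0000
    outer loop
      vertex 8.5 3.3 0.0
      vertex 6.9 0.9 0.0
      vertex 8.1 6.3 0.0
    endloop
  endfacet
  facet normal 0.0000 0.0000 1.0000
    outer loop
      vertex 8.1 6.3 7.5
      vertex 6.0 8.3 7.5
      vertex 3.0 8.4 7.5
    endloop
  endfacet
  facet normal 0.0000 0.0000 1.0000
    outer loop
      vertex 8.1 6.3 7.5
      vertex 3.0 8.4 7.5
      vertex 0.7 6.6 7.5
    endloop
  endfacet
  facet normal 0.0000 0.0000 1.0000
    outer loop
      vertex 8.1 6.3 7.5
      vertex 0.7 6.6 7.5
      vertex 0.0 3.8 7.5
    endloop
  endfacet
  facet normal 0.0000 0.0000 1.0000
    outer loop
      vertex 8.1 6.3 7.5
      vertex 0.0 3.8 7.5
      vertex 1.4 1.2 7.5
    endloop
  endfacet
  facet normal 0.0000 0.0000 1.0000
    outer loop
      vertex 8.1 6.3 7.5
      vertex 1.4 1.2 7.5
      vertex 4.1 0.0 7.5
    endloop
  endfacet
  facet normal 0.0000 0.0000 1.0000
    outer loop
      vertex 8.1 6.3 7.5
      vertex 4.1 0.0 7.5
      vertex 6.9 0.9 7.5
    endloop
  endfacet
  facet normal 0.0000 0.0000 1.0000
    outer loop
      vertex 8.1 6.3 7.5
      vertex 6.9 0.9 7.5
      vertex 8.5 3.3 7.5
    endloop
  endfacet
  facet normal 0.6897 0.7241 0.0000
    outer loop
      vertex 8.1 6.3 0.0
      vertex 6.0 8.3 0.0
      vertex 6.0 8.3 7.5
    endloop
  endfacet
  facet normal 0.6897 0.7241 0.0000
    outer loop
      vertex 8.1 6.3 0.0
      vertex 6.0 8.3 7.5
      vertex 8.1 6.3 7.5
    endloop
  endfacet
  facet normal 0.0333 0.9994 0.0000
    outer loop
      vertex 6.0 8.3 0.0
      vertex 3.0 8.4 0.0
      vertex 3.0 8.4 7.5
    endloop
  endfacet
  facet normal 0.0333 0.9994 0.0000
    outer loop
      vertex 6.0 8.3 0.0
      vertex 3.0 8.4 7.5
      vertex 6.0 8.3 7.5
    endloop
  endfacet
  facet normal -0.6163 0.7875 0.0000
    outer loop
      vertex 3.0 8.4 0.0
      vertex 0.7 6.6 0.0
      vertex 0.7 6.6 7.5
    endloop
  endfacet
  facet normal -0.6163 0.7875 0.0000
    outer loop
      vertex 3.0 8.4 0.0
      vertex 0.7 6.6 7.5
      vertex 3.0 8.4 7.5
    endloop
  endfacet
  facet normal -0.9701 0.2425 0.0000
    outer loop
      vertex 0.7 6.6 0.0
      vertex 0.0 3.8 0.0
      vertex 0.0 3.8 7.5
    endloop
  endfacet
  facet normal -0.9701 0.2425 0.0000
    outer loop
      vertex 0.7 6.6 0.0
      vertex 0.0 3.8 7.5
      vertex 0.7 6.6 7.5
    endloop
  endfacet
  facet normal -0.8805 -0.4741 0.0000
    outer loop
      vertex 0.0 3.8 0.0
      vertex 1.4 1.2 0.0
      vertex 1.4 1.2 7.5
    endloop
  endfacet
  facet normal -0.8805 -0.4741 0.0000
    outer loop
      vertex 0.0 3.8 0.0
      vertex 1.4 1.2 7.5
      vertex 0.0 3.8 7.5
    endloop
  endfacet
  facet normal -0.4061 -0.9138 0.0000
    outer loop
      vertex 1.4 1.2 0.0
      vertex 4.1 0.0 0.0
      vertex 4.1 0.0 7.5
    endloop
  endfacet
  facet normal -0.4061 -0.9138 0.0000
    outer loop
      vertex 1.4 1.2 0.0
      vertex 4.1 0.0 7.5
      vertex 1.4 1.2 7.5
    endloop
  endfacet
  facet normal 0.3060 -0.9520 0.0000
    outer loop
      vertex 4.1 0.0 0.0
      vertex 6.9 0.9 0.0
      vertex 6.9 0.9 7.5
    endloop
  endfacet
  facet normal 0.3060 -0.9520 0.0000
    outer loop
      vertex 4.1 0.0 0.0
      vertex 6.9 0.9 7.5
      vertex 4.1 0.0 7.5
    endloop
  endfacet
  facet normal 0.8321 -0.5547 0.0000
    outer loop
      vertex 6.9 0.9 0.0
      vertex 8.5 3.3 0.0
      vertex 8.5 3.3 7.5
    endloop
  endfacet
  facet normal 0.8321 -0.5547 0.0000
    outer loop
      vertex 6.9 0.9 0.0
      vertex 8.5 3.3 7.5
      vertex 6.9 0.9 7.5
    endloop
  endfacet
  facet normal 0.9912 0.1322 0.0000
    outer loop
      vertex 8.5 3.3 0.0
      vertex 8.1 6.3 0.0
      vertex 8.1 6.3 7.5
    endloop
  endfacet
  facet normal 0.9912 0.1322 0.0000
    outer loop
      vertex 8.5 3.3 0.0
      vertex 8.1 6.3 7.5
      vertex 8.5 3.3 7.5
    endloop
  endfacet
endsolid part

The G0 Z moves step by Δz≈1.9 mm. Every layer's G1 loop is the same polygon, so the solid is a straight extrusion of it from z=0 to z≈7.5. Closing with flat bottom and top caps and triangulating gives 32 facets — a regular 9-sided prism (a cylinder approximated with 9 flat sides), circumscribed radius ≈ 4.3 mm, height ≈ 7.5 mm.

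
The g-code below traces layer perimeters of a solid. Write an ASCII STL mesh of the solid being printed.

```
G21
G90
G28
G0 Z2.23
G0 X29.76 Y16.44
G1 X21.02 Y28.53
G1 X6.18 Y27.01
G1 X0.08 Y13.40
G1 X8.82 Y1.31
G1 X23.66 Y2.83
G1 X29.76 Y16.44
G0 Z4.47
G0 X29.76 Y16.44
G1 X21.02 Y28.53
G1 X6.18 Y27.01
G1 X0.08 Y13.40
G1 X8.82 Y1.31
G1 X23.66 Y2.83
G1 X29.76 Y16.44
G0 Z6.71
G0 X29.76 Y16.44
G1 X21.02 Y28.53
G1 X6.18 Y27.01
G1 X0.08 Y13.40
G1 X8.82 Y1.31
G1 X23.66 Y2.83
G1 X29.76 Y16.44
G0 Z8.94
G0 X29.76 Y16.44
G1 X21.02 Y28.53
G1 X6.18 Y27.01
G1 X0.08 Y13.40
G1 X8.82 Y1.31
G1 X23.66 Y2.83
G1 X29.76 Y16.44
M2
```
solid part
  facet normal 0.0000 0.0000 -1.0000
    outer loop
      vertex 6.18 27.01 0.00
      vertex 21.02 28.53 0.00
      vertex 29.76 16.44 0.00
    endloop
  endfacet
  facet normal 0.0000 0.0000 -1.0000
    outer loop
      vertex 0.08 13.40 0.00
      vertex 6.18 27.01 0.00
      vertex 29.76 16.44 0.00
    endloop
  endfacet
  facet normal 0.0000 0.0000 -1.0000
    outer loop
      vertex 8.82 1.31 0.00
      vertex 0.08 13.40 0.00
      vertex 29.76 16.44 0.00
    endloop
  endfacet
  facet normal 0.0000 0.0000 -1.0000
    outer loop
      vertex 23.66 2.83 0.00
      vertex 8.82 1.31 0.00
      vertex 29.76 16.44 0.00
    endloop
  endfacet
  facet normal 0.0000 0.0000 1.0000
    outer loop
      vertex 29.76 16.44 8.94
      vertex 21.02 28.53 8.94
      vertex 6.18 27.01 8.94
    endloop
  endfacet
  facet normal 0.0000 0.0000 1.0000
    outer loop
      vertex 29.76 16.44 8.94
      vertex 6.18 27.01 8.94
      vertex 0.08 13.40 8.94
    endloop
  endfacet
  facet normal 0.0000 0.0000 1.0000
    outer loop
      vertex 29.76 16.44 8.94
      vertex 0.08 13.40 8.94
      vertex 8.82 1.31 8.94
    endloop
  endfacet
  facet normal 0.0000 0.0000 1.0000
    outer loop
      vertex 29.76 16.44 8.94
      vertex 8.82 1.31 8.94
      vertex 23.66 2.83 8.94
    endloop
  endfacet
  facet normal 0.8104 0.5859 0.0000
    outer loop
      vertex 29.76 16.44 0.00
      vertex 21.02 28.53 0.00
      vertex 21.02 28.53 8.94
    endloop
  endfacet
  facet normal 0.8104 0.5859 0.0000
    outer loop
      vertex 29.76 16.44 0.00
      vertex 21.02 28.53 8.94
      vertex 29.76 16.44 8.94
    endloop
  endfacet
  facet normal -0.1019 0.9948 0.0000
    outer loop
      vertex 21.02 28.53 0.00
      vertex 6.18 27.01 0.00
      vertex 6.18 27.01 8.94
    endloop
  endfacet
  facet normal -0.1019 0.9948 0.0000
    outer loop
      vertex 21.02 28.53 0.00
      vertex 6.18 27.01 8.94
      vertex 21.02 28.53 8.94
    endloop
  endfacet
  facet normal -0.9125 0.4090 0.0000
    outer loop
      vertex 6.18 27.01 0.00
      vertex 0.08 13.40 0.00
      vertex 0.08 13.40 8.94
    endloop
  endfacet
  facet normal -0.9125 0.4090 0.0000
    outer loop
      vertex 6.18 27.01 0.00
      vertex 0.08 13.40 8.94
      vertex 6.18 27.01 8.94
    endloop
  endfacet
  facet normal -0.8104 -0.5859 0.0000
    outer loop
      vertex 0.08 13.40 0.00
      vertex 8.82 1.31 0.00
      vertex 8.82 1.31 8.94
    endloop
  endfacet
  facet normal -0.8104 -0.5859 0.0000
    outer loop
      vertex 0.08 13.40 0.00
      vertex 8.82 1.31 8.94
      vertex 0.08 13.40 8.94
    endloop
  endfacet
  facet normal 0.1019 -0.9948 0.0000
    outer loop
      vertex 8.82 1.31 0.00
      vertex 23.66 2.83 0.00
      vertex 23.66 2.83 8.94
    endloop
  endfacet
  facet normal 0.1019 -0.9948 0.0000
    outer loop
      vertex 8.82 1.31 0.00
      vertex 23.66 2.83 8.94
      vertex 8.82 1.31 8.94
    endloop
  endfacet
  facet normal 0.9125 -0.4090 0.0000
    outer loop
      vertex 23.66 2.83 0.00
      vertex 29.76 16.44 0.00
      vertex 29.76 16.44 8.94
    endloop
  endfacet
  facet normal 0.9125 -0.4090 0.0000
    outer loop
      vertex 23.66 2.83 0.00
      vertex 29.76 16.44 8.94
      vertex 23.66 2.83 8.94
    endloop
  endfacet
endsolid part

The G0 Z moves step by Δz≈2.23 mm. Every layer's G1 loop is the same polygon, so the solid is a straight extrusion of it from z=0 to z≈8.94. Closing with flat bottom and top caps and triangulating gives 20 facets — a regular 6-sided prism (a cylinder approximated with 6 flat sides), circumscribed radius ≈ 14.9 mm, height ≈ 8.94 mm.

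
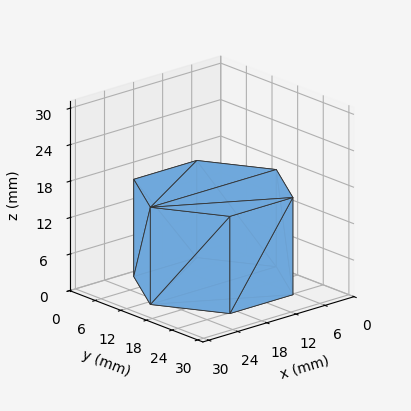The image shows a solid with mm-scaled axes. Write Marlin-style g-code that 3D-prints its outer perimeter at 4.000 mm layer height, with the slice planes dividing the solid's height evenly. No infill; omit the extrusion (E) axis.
Reading the render: the shape is a regular 6-sided prism (a cylinder approximated with 6 flat sides), circumscribed radius ≈ 13 mm, height ≈ 16 mm (dimensions read to the nearest mm from the axis ticks). For the g-code, the solid's height is divided into equal slices at the stated Δz and each level perimeter traced with G1 moves after a G0 lift.

; perimeter-only toolpath
G21 ; units = mm
G90 ; absolute positioning
G28 ; home
; layer 1
G0 Z4.000
G0 X26.000 Y13.000
G1 X19.500 Y24.258
G1 X6.500 Y24.258
G1 X0.000 Y13.000
G1 X6.500 Y1.742
G1 X19.500 Y1.742
G1 X26.000 Y13.000
; layer 2
G0 Z8.000
G0 X26.000 Y13.000
G1 X19.500 Y24.258
G1 X6.500 Y24.258
G1 X0.000 Y13.000
G1 X6.500 Y1.742
G1 X19.500 Y1.742
G1 X26.000 Y13.000
; layer 3
G0 Z12.000
G0 X26.000 Y13.000
G1 X19.500 Y24.258
G1 X6.500 Y24.258
G1 X0.000 Y13.000
G1 X6.500 Y1.742
G1 X19.500 Y1.742
G1 X26.000 Y13.000
; layer 4
G0 Z16.000
G0 X26.000 Y13.000
G1 X19.500 Y24.258
G1 X6.500 Y24.258
G1 X0.000 Y13.000
G1 X6.500 Y1.742
G1 X19.500 Y1.742
G1 X26.000 Y13.000
M2 ; end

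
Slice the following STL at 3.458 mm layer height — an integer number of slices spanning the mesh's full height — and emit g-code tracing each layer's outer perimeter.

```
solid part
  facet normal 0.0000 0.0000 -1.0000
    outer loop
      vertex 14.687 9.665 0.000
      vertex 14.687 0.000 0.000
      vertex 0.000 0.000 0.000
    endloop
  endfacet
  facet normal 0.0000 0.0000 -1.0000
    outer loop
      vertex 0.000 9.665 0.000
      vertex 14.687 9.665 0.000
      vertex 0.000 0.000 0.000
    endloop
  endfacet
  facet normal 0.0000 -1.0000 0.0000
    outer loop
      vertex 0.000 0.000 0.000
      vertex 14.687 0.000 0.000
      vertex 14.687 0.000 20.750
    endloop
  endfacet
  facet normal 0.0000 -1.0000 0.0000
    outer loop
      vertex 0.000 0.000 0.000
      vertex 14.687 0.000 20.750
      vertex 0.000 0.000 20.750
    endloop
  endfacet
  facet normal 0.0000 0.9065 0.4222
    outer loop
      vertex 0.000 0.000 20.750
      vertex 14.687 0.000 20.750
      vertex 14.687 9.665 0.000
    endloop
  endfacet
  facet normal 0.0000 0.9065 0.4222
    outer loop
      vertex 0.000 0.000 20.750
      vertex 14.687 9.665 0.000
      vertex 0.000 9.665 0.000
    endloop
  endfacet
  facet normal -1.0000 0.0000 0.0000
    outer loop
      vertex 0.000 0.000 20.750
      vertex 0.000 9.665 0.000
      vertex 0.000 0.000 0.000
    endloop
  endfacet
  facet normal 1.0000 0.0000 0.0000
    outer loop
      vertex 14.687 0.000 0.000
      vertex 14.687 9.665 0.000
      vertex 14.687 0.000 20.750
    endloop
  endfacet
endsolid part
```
; perimeter-only toolpath
G21 ; units = mm
G90 ; absolute positioning
G28 ; home
; layer 1
G0 Z3.458
G0 X0.000 Y0.000
G1 X14.687 Y0.000
G1 X14.687 Y8.054
G1 X0.000 Y8.054
G1 X0.000 Y0.000
; layer 2
G0 Z6.917
G0 X0.000 Y0.000
G1 X14.687 Y0.000
G1 X14.687 Y6.443
G1 X0.000 Y6.443
G1 X0.000 Y0.000
; layer 3
G0 Z10.375
G0 X0.000 Y0.000
G1 X14.687 Y0.000
G1 X14.687 Y4.832
G1 X0.000 Y4.832
G1 X0.000 Y0.000
; layer 4
G0 Z13.833
G0 X0.000 Y0.000
G1 X14.687 Y0.000
G1 X14.687 Y3.222
G1 X0.000 Y3.222
G1 X0.000 Y0.000
; layer 5
G0 Z17.292
G0 X0.000 Y0.000
G1 X14.687 Y0.000
G1 X14.687 Y1.611
G1 X0.000 Y1.611
G1 X0.000 Y0.000
M2 ; end

The solid is a wedge (ramp): 14.7 × 9.66 mm base, rising to 20.8 mm along the y=0 edge and sloping linearly to z=0 at y=9.66. Slicing at Δz = 3.458 mm — 6 equal slices spanning the solid's height, so layer i sits at z = i·h/6 — gives 5 non-empty perimeters. Each is a 4-segment closed polygon; G0 lifts to the layer z and rapids to the start vertex, then G1 traces the edges. The cross-section shrinks linearly with z (the slice at the apex is degenerate and omitted).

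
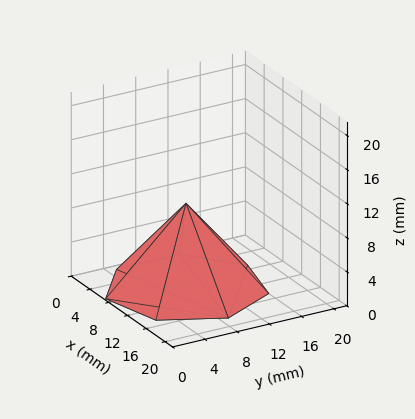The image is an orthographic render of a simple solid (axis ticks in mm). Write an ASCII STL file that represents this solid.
Reading the render: the shape is a regular 7-sided pyramid, base circumscribed radius ≈ 9 mm, apex at z ≈ 10 mm (dimensions read to the nearest mm from the axis ticks). For the STL, each face is triangulated and given an outward normal.

solid part
  facet normal 0.0000 0.0000 -1.0000
    outer loop
      vertex 7.0 17.8 0.0
      vertex 14.6 16.0 0.0
      vertex 18.0 9.0 0.0
    endloop
  endfacet
  facet normal 0.0000 0.0000 -1.0000
    outer loop
      vertex 0.9 12.9 0.0
      vertex 7.0 17.8 0.0
      vertex 18.0 9.0 0.0
    endloop
  endfacet
  facet normal 0.0000 0.0000 -1.0000
    outer loop
      vertex 0.9 5.1 0.0
      vertex 0.9 12.9 0.0
      vertex 18.0 9.0 0.0
    endloop
  endfacet
  facet normal 0.0000 0.0000 -1.0000
    outer loop
      vertex 7.0 0.2 0.0
      vertex 0.9 5.1 0.0
      vertex 18.0 9.0 0.0
    endloop
  endfacet
  facet normal 0.0000 0.0000 -1.0000
    outer loop
      vertex 14.6 2.0 0.0
      vertex 7.0 0.2 0.0
      vertex 18.0 9.0 0.0
    endloop
  endfacet
  facet normal 0.6991 0.3396 0.6292
    outer loop
      vertex 18.0 9.0 0.0
      vertex 14.6 16.0 0.0
      vertex 9.0 9.0 10.0
    endloop
  endfacet
  facet normal 0.1791 0.7561 0.6295
    outer loop
      vertex 14.6 16.0 0.0
      vertex 7.0 17.8 0.0
      vertex 9.0 9.0 10.0
    endloop
  endfacet
  facet normal -0.4863 0.6054 0.6300
    outer loop
      vertex 7.0 17.8 0.0
      vertex 0.9 12.9 0.0
      vertex 9.0 9.0 10.0
    endloop
  endfacet
  facet normal -0.7771 0.0000 0.6294
    outer loop
      vertex 0.9 12.9 0.0
      vertex 0.9 5.1 0.0
      vertex 9.0 9.0 10.0
    endloop
  endfacet
  facet normal -0.4863 -0.6054 0.6300
    outer loop
      vertex 0.9 5.1 0.0
      vertex 7.0 0.2 0.0
      vertex 9.0 9.0 10.0
    endloop
  endfacet
  facet normal 0.1791 -0.7561 0.6295
    outer loop
      vertex 7.0 0.2 0.0
      vertex 14.6 2.0 0.0
      vertex 9.0 9.0 10.0
    endloop
  endfacet
  facet normal 0.6991 -0.3396 0.6292
    outer loop
      vertex 14.6 2.0 0.0
      vertex 18.0 9.0 0.0
      vertex 9.0 9.0 10.0
    endloop
  endfacet
endsolid part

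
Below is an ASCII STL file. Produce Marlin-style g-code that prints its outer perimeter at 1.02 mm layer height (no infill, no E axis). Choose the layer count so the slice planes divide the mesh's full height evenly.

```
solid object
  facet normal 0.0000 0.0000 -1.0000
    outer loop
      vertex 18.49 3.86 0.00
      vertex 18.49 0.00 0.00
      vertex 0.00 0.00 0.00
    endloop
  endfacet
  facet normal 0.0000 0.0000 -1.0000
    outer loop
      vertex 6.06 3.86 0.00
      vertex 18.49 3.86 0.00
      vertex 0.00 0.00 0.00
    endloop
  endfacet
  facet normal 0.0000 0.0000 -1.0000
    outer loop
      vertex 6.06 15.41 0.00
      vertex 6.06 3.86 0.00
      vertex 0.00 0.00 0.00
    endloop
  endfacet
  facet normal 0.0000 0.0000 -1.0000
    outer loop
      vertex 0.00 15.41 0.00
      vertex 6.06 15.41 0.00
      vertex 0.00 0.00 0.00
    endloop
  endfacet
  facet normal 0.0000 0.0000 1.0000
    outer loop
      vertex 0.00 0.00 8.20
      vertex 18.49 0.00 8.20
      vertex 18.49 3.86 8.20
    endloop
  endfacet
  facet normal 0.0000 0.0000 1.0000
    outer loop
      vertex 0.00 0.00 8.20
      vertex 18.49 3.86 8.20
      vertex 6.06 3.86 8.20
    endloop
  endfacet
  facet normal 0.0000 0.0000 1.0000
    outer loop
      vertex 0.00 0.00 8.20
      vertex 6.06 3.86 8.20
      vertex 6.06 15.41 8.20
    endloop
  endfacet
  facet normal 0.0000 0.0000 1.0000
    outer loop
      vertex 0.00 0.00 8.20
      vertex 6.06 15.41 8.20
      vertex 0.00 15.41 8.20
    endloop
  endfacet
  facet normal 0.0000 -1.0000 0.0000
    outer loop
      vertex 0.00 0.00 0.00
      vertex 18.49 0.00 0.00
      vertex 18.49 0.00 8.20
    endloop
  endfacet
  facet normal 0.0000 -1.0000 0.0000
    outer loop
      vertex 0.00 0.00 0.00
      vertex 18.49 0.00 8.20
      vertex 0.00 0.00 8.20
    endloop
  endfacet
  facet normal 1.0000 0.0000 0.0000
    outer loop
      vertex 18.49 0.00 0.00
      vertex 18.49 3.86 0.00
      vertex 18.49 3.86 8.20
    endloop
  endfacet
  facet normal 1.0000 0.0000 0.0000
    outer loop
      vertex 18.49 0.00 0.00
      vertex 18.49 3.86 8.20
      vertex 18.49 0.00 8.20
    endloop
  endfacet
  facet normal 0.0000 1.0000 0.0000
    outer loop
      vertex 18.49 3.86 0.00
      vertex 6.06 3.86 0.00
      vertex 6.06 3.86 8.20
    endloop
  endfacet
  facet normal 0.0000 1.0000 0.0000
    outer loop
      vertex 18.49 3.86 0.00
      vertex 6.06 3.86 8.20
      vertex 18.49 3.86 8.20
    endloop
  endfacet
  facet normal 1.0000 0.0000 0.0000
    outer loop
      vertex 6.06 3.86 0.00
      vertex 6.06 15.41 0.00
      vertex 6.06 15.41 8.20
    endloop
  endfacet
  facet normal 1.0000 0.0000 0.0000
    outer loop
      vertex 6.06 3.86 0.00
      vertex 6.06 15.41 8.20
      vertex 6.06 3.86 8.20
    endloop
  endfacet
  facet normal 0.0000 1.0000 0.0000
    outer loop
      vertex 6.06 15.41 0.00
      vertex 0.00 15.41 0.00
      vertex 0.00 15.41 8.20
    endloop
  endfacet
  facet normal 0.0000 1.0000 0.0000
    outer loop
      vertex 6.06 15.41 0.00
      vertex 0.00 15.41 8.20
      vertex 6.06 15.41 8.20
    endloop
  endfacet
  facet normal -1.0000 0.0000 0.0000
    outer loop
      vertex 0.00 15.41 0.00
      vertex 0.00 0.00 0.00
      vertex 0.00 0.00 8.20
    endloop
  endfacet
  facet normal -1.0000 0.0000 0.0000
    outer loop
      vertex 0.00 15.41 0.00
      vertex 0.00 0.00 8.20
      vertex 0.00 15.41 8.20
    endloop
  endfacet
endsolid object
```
; perimeter-only toolpath
G21 ; units = mm
G90 ; absolute positioning
G28 ; home
; layer 1
G0 Z1.02
G0 X0.00 Y0.00
G1 X18.49 Y0.00
G1 X18.49 Y3.86
G1 X6.06 Y3.86
G1 X6.06 Y15.41
G1 X0.00 Y15.41
G1 X0.00 Y0.00
; layer 2
G0 Z2.05
G0 X0.00 Y0.00
G1 X18.49 Y0.00
G1 X18.49 Y3.86
G1 X6.06 Y3.86
G1 X6.06 Y15.41
G1 X0.00 Y15.41
G1 X0.00 Y0.00
; layer 3
G0 Z3.07
G0 X0.00 Y0.00
G1 X18.49 Y0.00
G1 X18.49 Y3.86
G1 X6.06 Y3.86
G1 X6.06 Y15.41
G1 X0.00 Y15.41
G1 X0.00 Y0.00
; layer 4
G0 Z4.10
G0 X0.00 Y0.00
G1 X18.49 Y0.00
G1 X18.49 Y3.86
G1 X6.06 Y3.86
G1 X6.06 Y15.41
G1 X0.00 Y15.41
G1 X0.00 Y0.00
; layer 5
G0 Z5.12
G0 X0.00 Y0.00
G1 X18.49 Y0.00
G1 X18.49 Y3.86
G1 X6.06 Y3.86
G1 X6.06 Y15.41
G1 X0.00 Y15.41
G1 X0.00 Y0.00
; layer 6
G0 Z6.15
G0 X0.00 Y0.00
G1 X18.49 Y0.00
G1 X18.49 Y3.86
G1 X6.06 Y3.86
G1 X6.06 Y15.41
G1 X0.00 Y15.41
G1 X0.00 Y0.00
; layer 7
G0 Z7.17
G0 X0.00 Y0.00
G1 X18.49 Y0.00
G1 X18.49 Y3.86
G1 X6.06 Y3.86
G1 X6.06 Y15.41
G1 X0.00 Y15.41
G1 X0.00 Y0.00
; layer 8
G0 Z8.20
G0 X0.00 Y0.00
G1 X18.49 Y0.00
G1 X18.49 Y3.86
G1 X6.06 Y3.86
G1 X6.06 Y15.41
G1 X0.00 Y15.41
G1 X0.00 Y0.00
M2 ; end

The solid is an L-shaped prism: outer 18.5 × 15.4 mm, arm thicknesses ≈ 3.86 mm (horizontal) and 6.06 mm (vertical), extruded 8.2 mm in z. Slicing at Δz = 1.02 mm — 8 equal slices spanning the solid's height, so layer i sits at z = i·h/8 — gives 8 non-empty perimeters. Each is a 6-segment closed polygon; G0 lifts to the layer z and rapids to the start vertex, then G1 traces the edges.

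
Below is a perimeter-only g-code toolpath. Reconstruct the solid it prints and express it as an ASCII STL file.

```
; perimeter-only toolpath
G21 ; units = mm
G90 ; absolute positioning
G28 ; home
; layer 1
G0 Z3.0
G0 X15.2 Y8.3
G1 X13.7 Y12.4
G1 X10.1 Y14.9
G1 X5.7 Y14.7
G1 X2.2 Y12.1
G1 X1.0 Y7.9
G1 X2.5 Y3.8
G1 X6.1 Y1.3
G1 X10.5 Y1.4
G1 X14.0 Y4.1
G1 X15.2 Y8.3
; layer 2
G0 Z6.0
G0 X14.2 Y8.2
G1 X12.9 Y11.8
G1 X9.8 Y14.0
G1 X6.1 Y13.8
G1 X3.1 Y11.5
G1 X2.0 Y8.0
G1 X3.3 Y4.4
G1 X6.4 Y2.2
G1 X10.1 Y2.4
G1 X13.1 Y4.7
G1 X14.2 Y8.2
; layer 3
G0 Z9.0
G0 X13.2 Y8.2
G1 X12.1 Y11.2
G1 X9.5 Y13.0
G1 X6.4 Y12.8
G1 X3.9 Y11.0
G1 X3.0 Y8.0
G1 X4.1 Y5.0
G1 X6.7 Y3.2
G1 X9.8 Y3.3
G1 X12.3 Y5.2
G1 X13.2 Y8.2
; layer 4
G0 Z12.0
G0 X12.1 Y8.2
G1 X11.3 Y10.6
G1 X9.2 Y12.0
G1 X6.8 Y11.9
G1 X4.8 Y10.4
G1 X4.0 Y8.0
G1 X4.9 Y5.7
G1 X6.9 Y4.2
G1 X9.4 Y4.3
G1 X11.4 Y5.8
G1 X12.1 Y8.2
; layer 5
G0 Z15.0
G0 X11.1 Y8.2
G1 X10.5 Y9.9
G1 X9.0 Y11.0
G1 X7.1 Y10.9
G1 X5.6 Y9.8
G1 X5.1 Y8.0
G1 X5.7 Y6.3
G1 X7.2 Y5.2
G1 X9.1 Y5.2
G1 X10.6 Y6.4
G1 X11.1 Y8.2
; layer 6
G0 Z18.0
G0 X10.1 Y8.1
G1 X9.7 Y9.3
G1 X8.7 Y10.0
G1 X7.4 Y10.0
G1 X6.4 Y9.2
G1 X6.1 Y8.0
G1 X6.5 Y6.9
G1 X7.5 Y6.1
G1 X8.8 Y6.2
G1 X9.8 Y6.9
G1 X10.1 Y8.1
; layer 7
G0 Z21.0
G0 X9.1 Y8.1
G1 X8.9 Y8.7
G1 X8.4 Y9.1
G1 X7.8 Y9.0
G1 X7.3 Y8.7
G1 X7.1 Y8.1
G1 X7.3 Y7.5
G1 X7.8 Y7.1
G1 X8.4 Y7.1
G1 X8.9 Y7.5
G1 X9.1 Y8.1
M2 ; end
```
solid part
  facet normal 0.0000 0.0000 -1.0000
    outer loop
      vertex 10.4 15.9 0.0
      vertex 14.5 13.0 0.0
      vertex 16.2 8.3 0.0
    endloop
  endfacet
  facet normal 0.0000 0.0000 -1.0000
    outer loop
      vertex 5.4 15.7 0.0
      vertex 10.4 15.9 0.0
      vertex 16.2 8.3 0.0
    endloop
  endfacet
  facet normal 0.0000 0.0000 -1.0000
    outer loop
      vertex 1.4 12.7 0.0
      vertex 5.4 15.7 0.0
      vertex 16.2 8.3 0.0
    endloop
  endfacet
  facet normal 0.0000 0.0000 -1.0000
    outer loop
      vertex 0.0 7.9 0.0
      vertex 1.4 12.7 0.0
      vertex 16.2 8.3 0.0
    endloop
  endfacet
  facet normal 0.0000 0.0000 -1.0000
    outer loop
      vertex 1.7 3.2 0.0
      vertex 0.0 7.9 0.0
      vertex 16.2 8.3 0.0
    endloop
  endfacet
  facet normal 0.0000 0.0000 -1.0000
    outer loop
      vertex 5.8 0.3 0.0
      vertex 1.7 3.2 0.0
      vertex 16.2 8.3 0.0
    endloop
  endfacet
  facet normal 0.0000 0.0000 -1.0000
    outer loop
      vertex 10.8 0.5 0.0
      vertex 5.8 0.3 0.0
      vertex 16.2 8.3 0.0
    endloop
  endfacet
  facet normal 0.0000 0.0000 -1.0000
    outer loop
      vertex 14.8 3.5 0.0
      vertex 10.8 0.5 0.0
      vertex 16.2 8.3 0.0
    endloop
  endfacet
  facet normal 0.8956 0.3239 0.3050
    outer loop
      vertex 16.2 8.3 0.0
      vertex 14.5 13.0 0.0
      vertex 8.1 8.1 24.0
    endloop
  endfacet
  facet normal 0.5499 0.7774 0.3054
    outer loop
      vertex 14.5 13.0 0.0
      vertex 10.4 15.9 0.0
      vertex 8.1 8.1 24.0
    endloop
  endfacet
  facet normal -0.0381 0.9514 0.3056
    outer loop
      vertex 10.4 15.9 0.0
      vertex 5.4 15.7 0.0
      vertex 8.1 8.1 24.0
    endloop
  endfacet
  facet normal -0.5713 0.7618 0.3055
    outer loop
      vertex 5.4 15.7 0.0
      vertex 1.4 12.7 0.0
      vertex 8.1 8.1 24.0
    endloop
  endfacet
  facet normal -0.9139 0.2665 0.3062
    outer loop
      vertex 1.4 12.7 0.0
      vertex 0.0 7.9 0.0
      vertex 8.1 8.1 24.0
    endloop
  endfacet
  facet normal -0.8956 -0.3239 0.3050
    outer loop
      vertex 0.0 7.9 0.0
      vertex 1.7 3.2 0.0
      vertex 8.1 8.1 24.0
    endloop
  endfacet
  facet normal -0.5499 -0.7774 0.3054
    outer loop
      vertex 1.7 3.2 0.0
      vertex 5.8 0.3 0.0
      vertex 8.1 8.1 24.0
    endloop
  endfacet
  facet normal 0.0381 -0.9514 0.3056
    outer loop
      vertex 5.8 0.3 0.0
      vertex 10.8 0.5 0.0
      vertex 8.1 8.1 24.0
    endloop
  endfacet
  facet normal 0.5713 -0.7618 0.3055
    outer loop
      vertex 10.8 0.5 0.0
      vertex 14.8 3.5 0.0
      vertex 8.1 8.1 24.0
    endloop
  endfacet
  facet normal 0.9139 -0.2665 0.3062
    outer loop
      vertex 14.8 3.5 0.0
      vertex 16.2 8.3 0.0
      vertex 8.1 8.1 24.0
    endloop
  endfacet
endsolid part

The G0 Z moves step by Δz≈3.0 mm. The G1 loops shrink linearly with z, so the solid tapers from its base footprint up to z≈24. Closing with a flat bottom cap and the tapered top and triangulating gives 18 facets — a regular 10-sided pyramid, base circumscribed radius ≈ 8.1 mm, apex at z ≈ 24 mm.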